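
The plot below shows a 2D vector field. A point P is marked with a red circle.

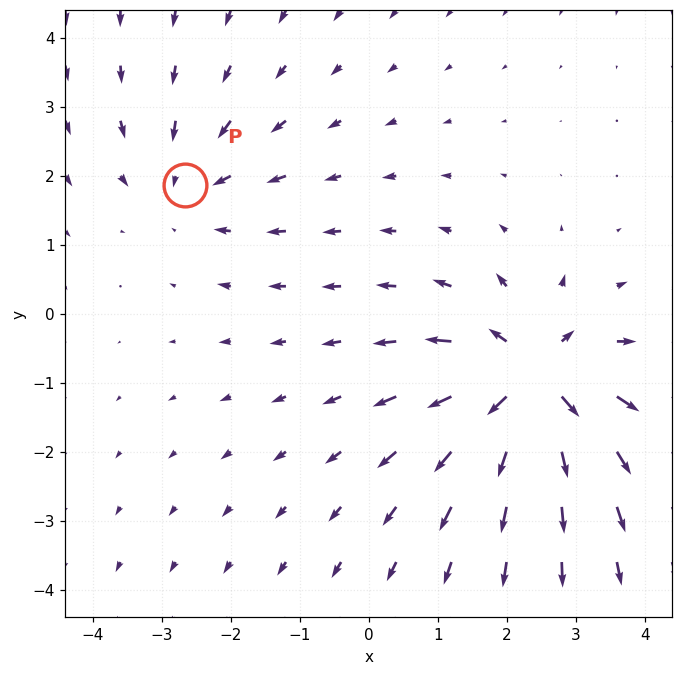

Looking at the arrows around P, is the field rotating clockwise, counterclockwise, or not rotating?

Near P at (-2.7, 1.9) the arrows show no circulation. The curl there is ≈0.

not rotating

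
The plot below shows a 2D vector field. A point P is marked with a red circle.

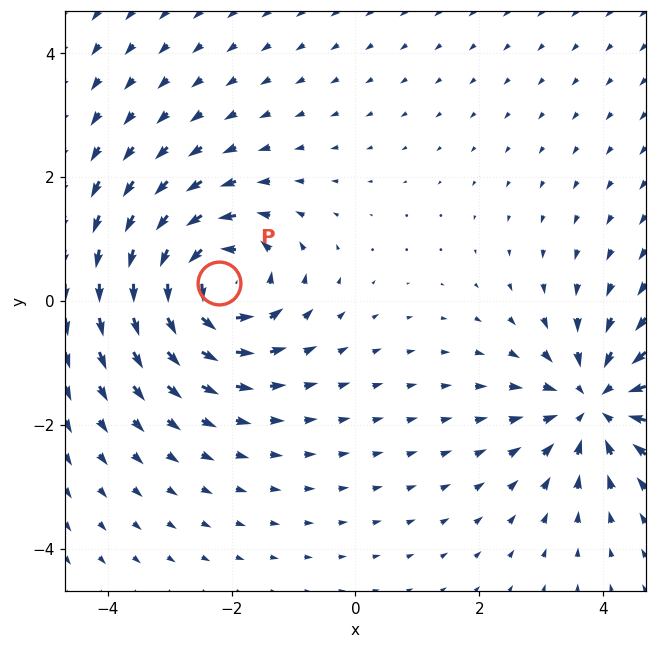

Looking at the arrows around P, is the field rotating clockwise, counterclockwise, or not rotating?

Near P at (-2.2, 0.3) the arrows circulate counterclockwise. The curl (z-component) there is about +6; positive curl means counterclockwise rotation.

counterclockwise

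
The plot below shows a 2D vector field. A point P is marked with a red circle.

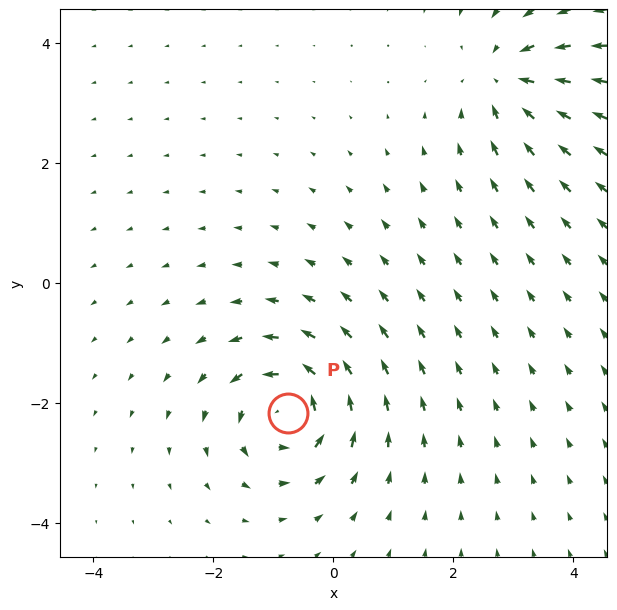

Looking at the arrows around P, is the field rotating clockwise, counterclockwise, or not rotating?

counterclockwise

Near P at (-0.8, -2.2) the arrows circulate counterclockwise. The curl (z-component) there is about +5; positive curl means counterclockwise rotation.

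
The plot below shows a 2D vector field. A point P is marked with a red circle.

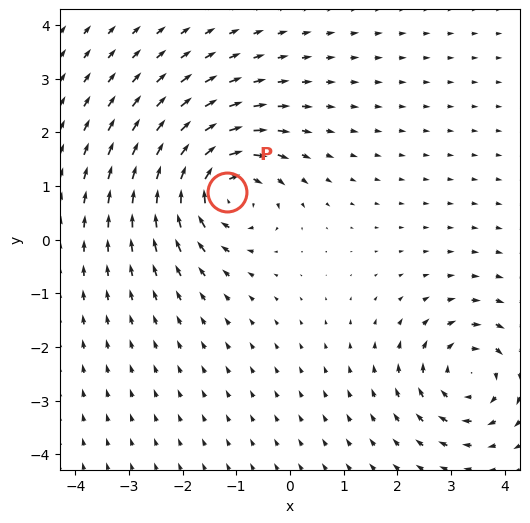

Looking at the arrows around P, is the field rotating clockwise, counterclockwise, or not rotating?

Near P at (-1.2, 0.9) the arrows circulate clockwise. The curl (z-component) there is about -7; negative curl means clockwise rotation.

clockwise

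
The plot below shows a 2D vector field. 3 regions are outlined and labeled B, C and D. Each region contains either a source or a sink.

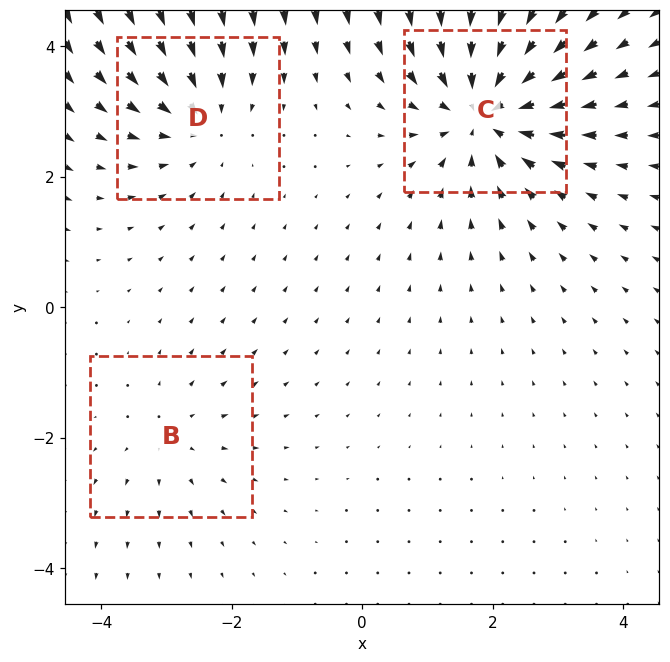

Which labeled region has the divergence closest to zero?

Divergence at each region's feature centre — B: about +2, C: about -5, D: about -3. Region B is closest to zero.

B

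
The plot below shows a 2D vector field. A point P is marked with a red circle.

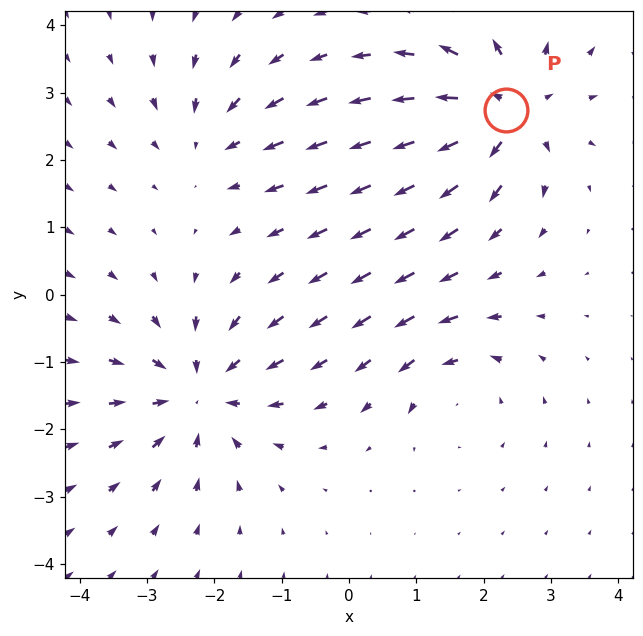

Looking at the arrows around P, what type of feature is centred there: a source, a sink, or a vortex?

source

At P (2.3, 2.7) the arrows spread outward. Divergence about +6, curl ≈0 — positive divergence with near-zero curl is a source.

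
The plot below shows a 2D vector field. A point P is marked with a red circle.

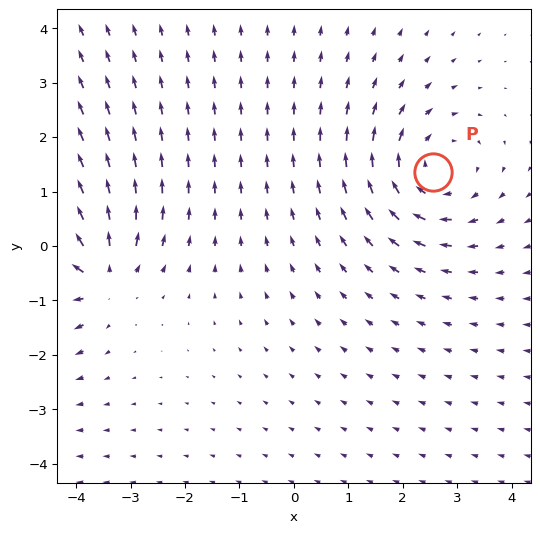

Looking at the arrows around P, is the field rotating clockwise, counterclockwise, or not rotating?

Near P at (2.5, 1.4) the arrows circulate clockwise. The curl (z-component) there is about -3; negative curl means clockwise rotation.

clockwise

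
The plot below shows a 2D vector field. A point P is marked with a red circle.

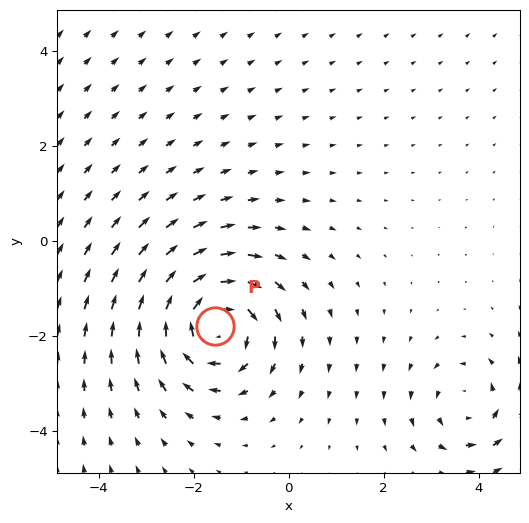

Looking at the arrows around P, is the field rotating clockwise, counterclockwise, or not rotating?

clockwise

Near P at (-1.5, -1.8) the arrows circulate clockwise. The curl (z-component) there is about -6; negative curl means clockwise rotation.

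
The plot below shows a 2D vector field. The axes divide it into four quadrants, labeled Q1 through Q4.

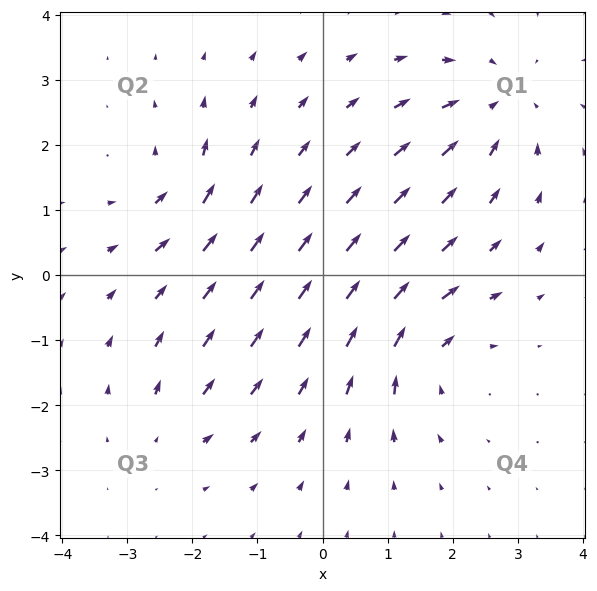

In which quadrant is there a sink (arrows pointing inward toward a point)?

Q1

The sink sits at approximately (2.7, 2.6), which lies in quadrant Q1. The divergence there is about -5, negative as expected for a sink.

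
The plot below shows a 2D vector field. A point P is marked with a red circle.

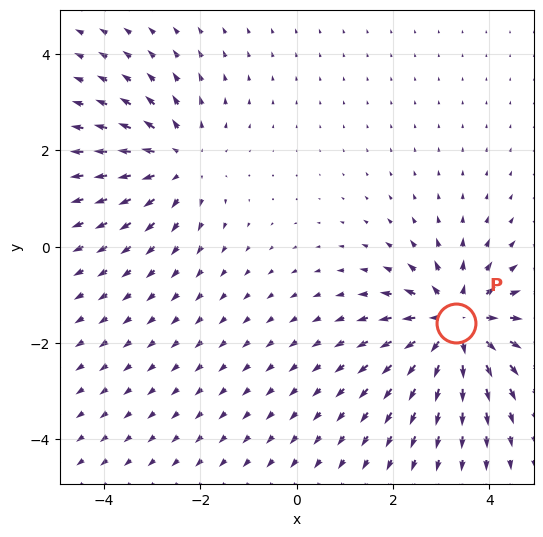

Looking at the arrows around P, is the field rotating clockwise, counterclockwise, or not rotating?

not rotating

Near P at (3.3, -1.6) the arrows show no circulation. The curl there is ≈0.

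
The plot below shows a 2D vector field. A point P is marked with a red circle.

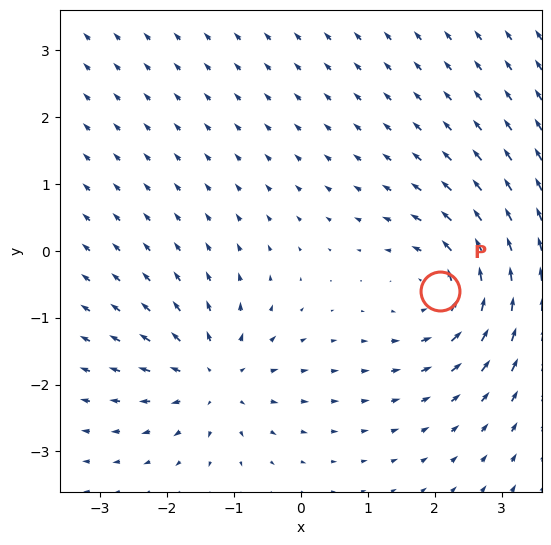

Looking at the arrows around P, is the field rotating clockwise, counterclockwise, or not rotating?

counterclockwise

Near P at (2.1, -0.6) the arrows circulate counterclockwise. The curl (z-component) there is about +4; positive curl means counterclockwise rotation.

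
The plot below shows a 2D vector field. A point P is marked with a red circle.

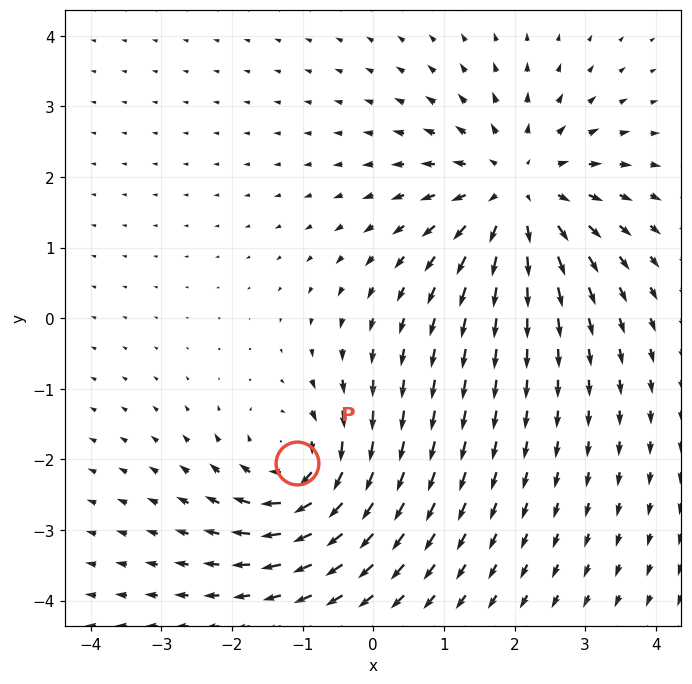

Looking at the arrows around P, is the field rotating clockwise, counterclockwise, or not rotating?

Near P at (-1.1, -2.1) the arrows circulate clockwise. The curl (z-component) there is about -5; negative curl means clockwise rotation.

clockwise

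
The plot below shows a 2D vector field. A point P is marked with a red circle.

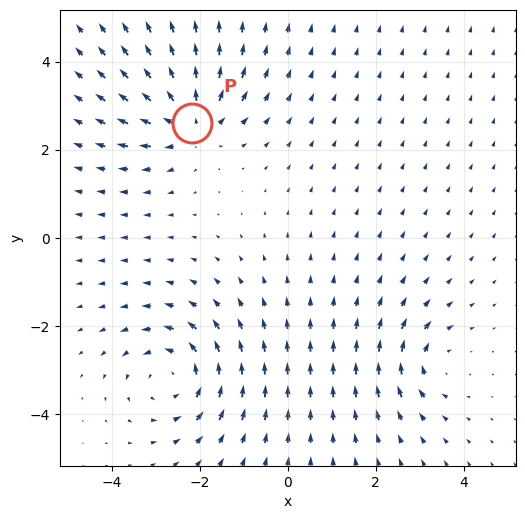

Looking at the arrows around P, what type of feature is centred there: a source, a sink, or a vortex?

source

At P (-2.2, 2.6) the arrows spread outward. Divergence about +5, curl ≈0 — positive divergence with near-zero curl is a source.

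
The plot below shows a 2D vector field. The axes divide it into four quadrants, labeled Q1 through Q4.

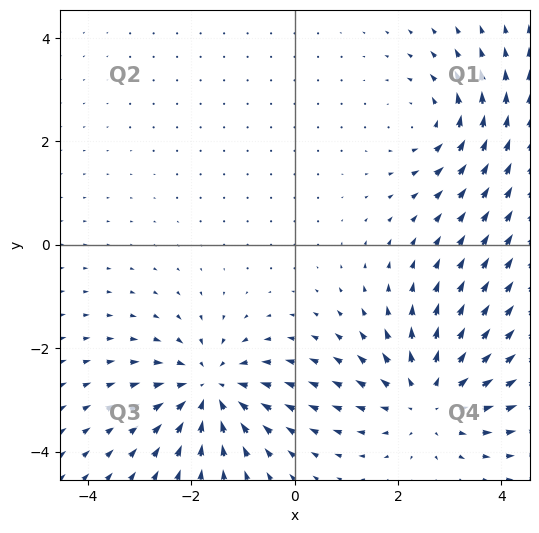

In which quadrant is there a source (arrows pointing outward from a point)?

Q4

The source sits at approximately (2.6, -3.0), which lies in quadrant Q4. The divergence there is about +4, positive as expected for a source.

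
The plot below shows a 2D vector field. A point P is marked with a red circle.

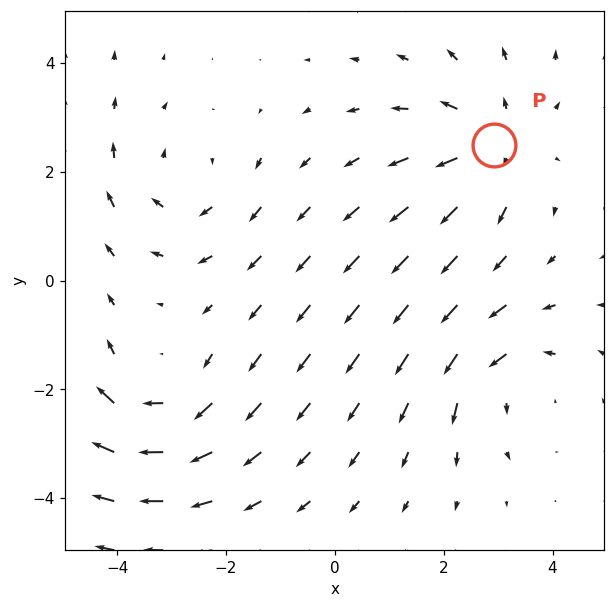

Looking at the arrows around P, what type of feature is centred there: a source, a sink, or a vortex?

source

At P (2.9, 2.5) the arrows spread outward. Divergence about +4, curl ≈0 — positive divergence with near-zero curl is a source.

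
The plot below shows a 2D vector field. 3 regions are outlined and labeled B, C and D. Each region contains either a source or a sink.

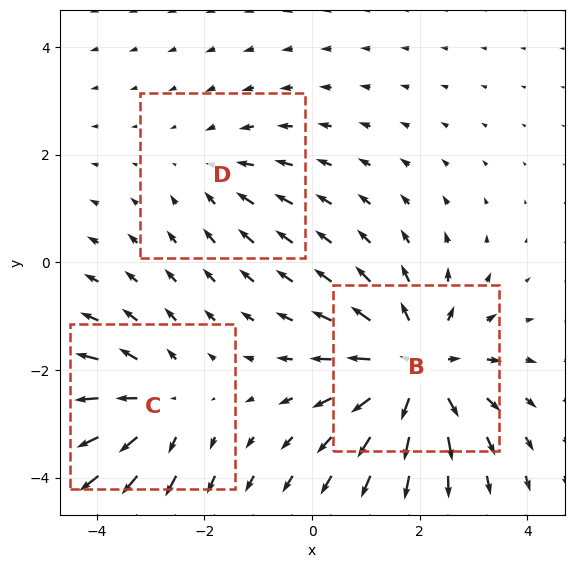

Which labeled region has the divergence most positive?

B

Divergence at each region's feature centre — B: about +4, C: about +3, D: about -2. Region B is most positive.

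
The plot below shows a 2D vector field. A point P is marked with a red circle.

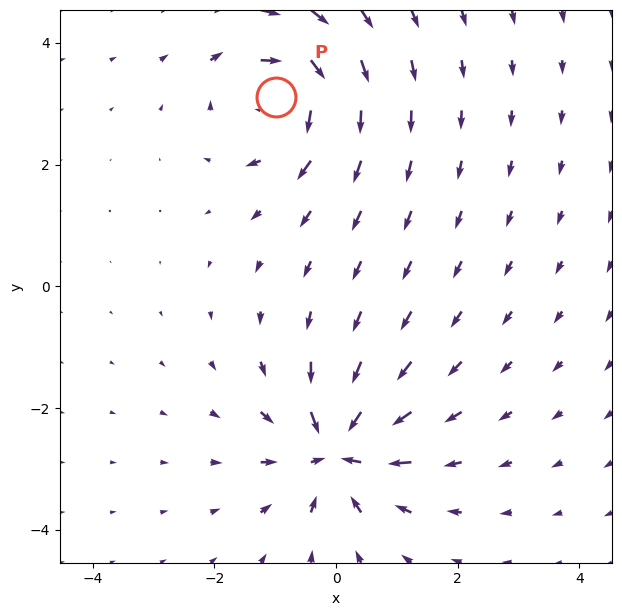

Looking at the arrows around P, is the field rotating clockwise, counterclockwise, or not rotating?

clockwise

Near P at (-1.0, 3.1) the arrows circulate clockwise. The curl (z-component) there is about -6; negative curl means clockwise rotation.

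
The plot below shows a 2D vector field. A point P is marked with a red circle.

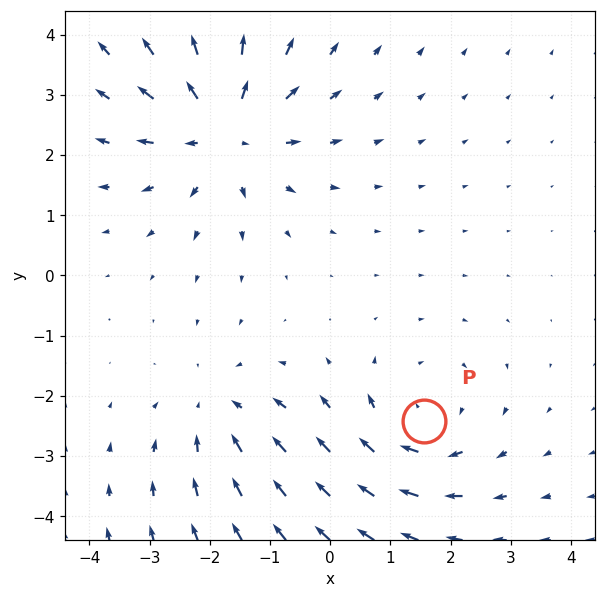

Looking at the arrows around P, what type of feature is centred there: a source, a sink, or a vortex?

At P (1.6, -2.4) the arrows circulate clockwise. Divergence ≈0, curl about -3 — near-zero divergence with nonzero curl is a vortex.

vortex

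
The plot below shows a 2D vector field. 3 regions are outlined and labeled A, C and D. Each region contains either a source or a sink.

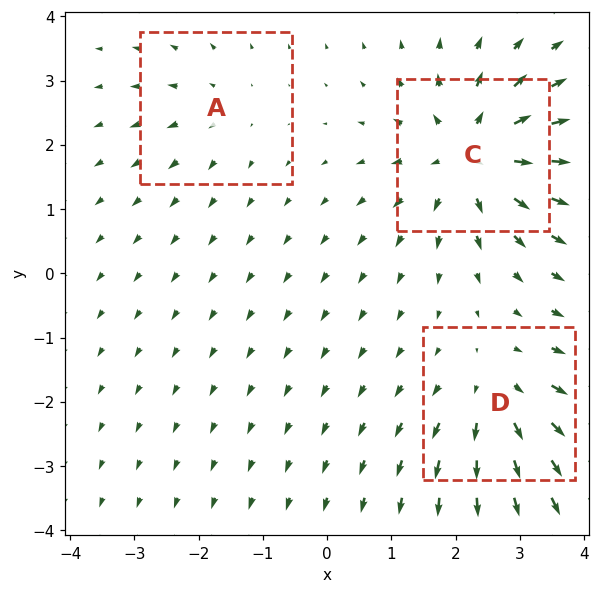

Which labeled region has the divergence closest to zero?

Divergence at each region's feature centre — A: about +2, C: about +6, D: about +4. Region A is closest to zero.

A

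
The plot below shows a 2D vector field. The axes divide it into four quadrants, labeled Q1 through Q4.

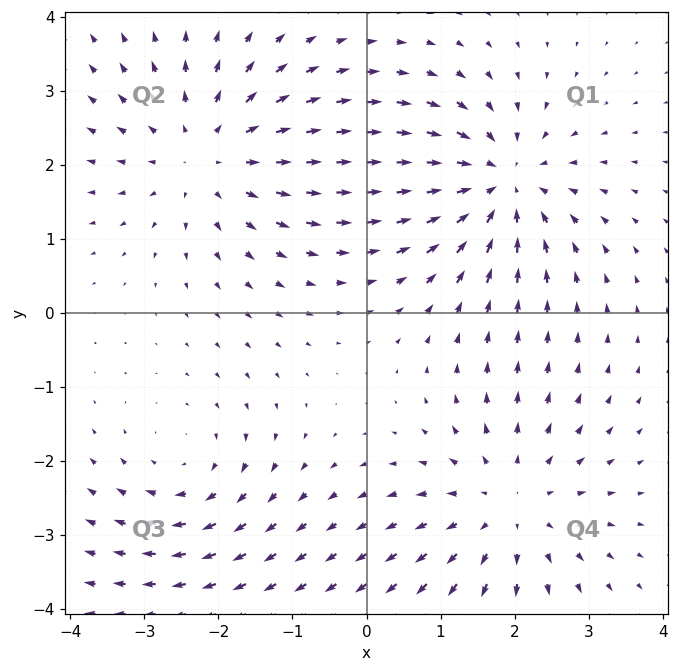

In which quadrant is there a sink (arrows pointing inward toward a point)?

Q1

The sink sits at approximately (1.8, 1.8), which lies in quadrant Q1. The divergence there is about -5, negative as expected for a sink.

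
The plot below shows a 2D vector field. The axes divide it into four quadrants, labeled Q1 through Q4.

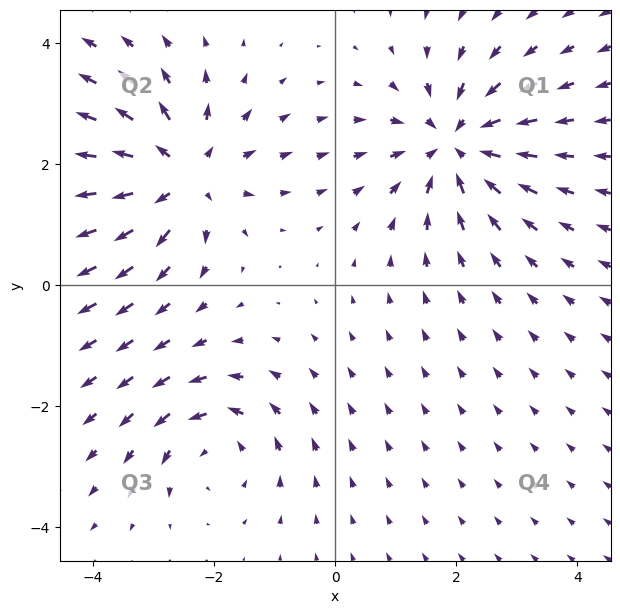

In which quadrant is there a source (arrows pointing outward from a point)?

Q2

The source sits at approximately (-2.5, 1.8), which lies in quadrant Q2. The divergence there is about +5, positive as expected for a source.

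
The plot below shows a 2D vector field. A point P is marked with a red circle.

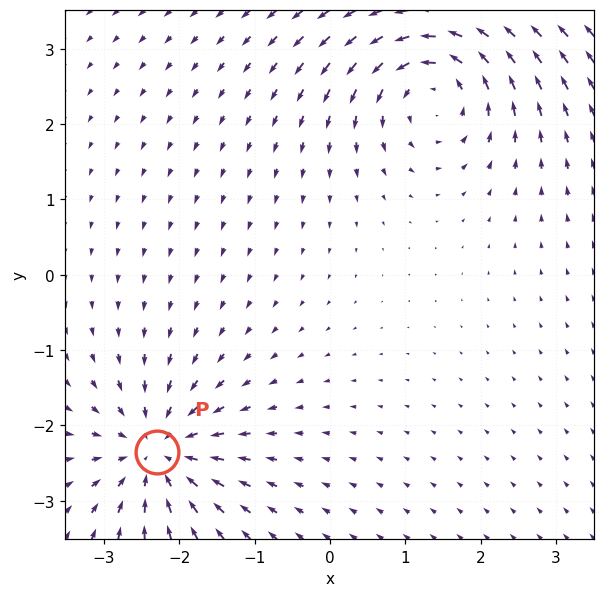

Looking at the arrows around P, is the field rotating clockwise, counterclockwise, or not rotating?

Near P at (-2.3, -2.4) the arrows show no circulation. The curl there is ≈0.

not rotating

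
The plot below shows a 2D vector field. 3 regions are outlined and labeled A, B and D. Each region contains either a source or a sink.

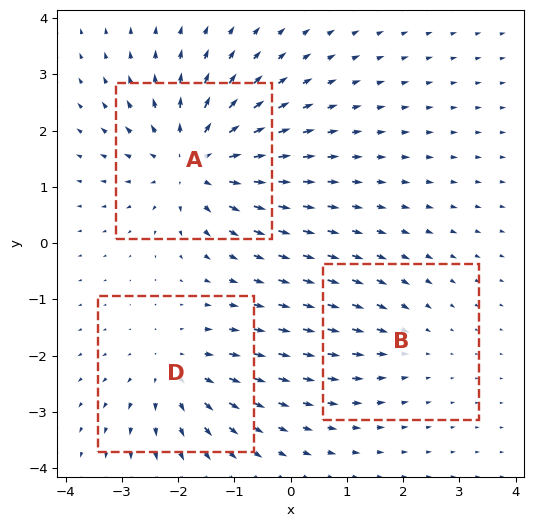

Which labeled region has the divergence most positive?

A

Divergence at each region's feature centre — A: about +5, B: about -2, D: about +3. Region A is most positive.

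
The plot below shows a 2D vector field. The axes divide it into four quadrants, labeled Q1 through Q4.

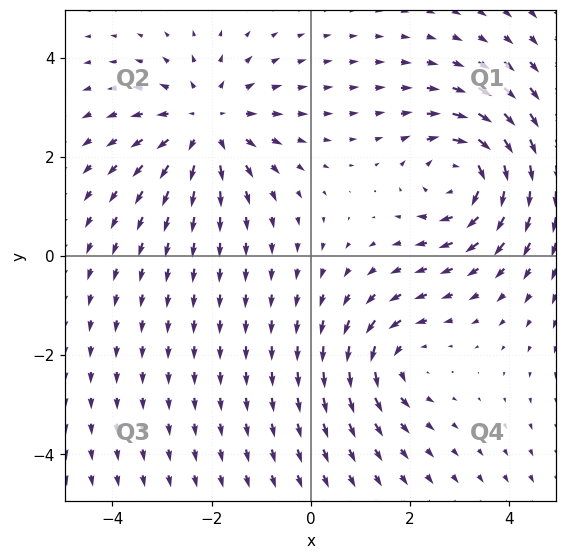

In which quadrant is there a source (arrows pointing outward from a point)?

The source sits at approximately (-2.1, 2.7), which lies in quadrant Q2. The divergence there is about +4, positive as expected for a source.

Q2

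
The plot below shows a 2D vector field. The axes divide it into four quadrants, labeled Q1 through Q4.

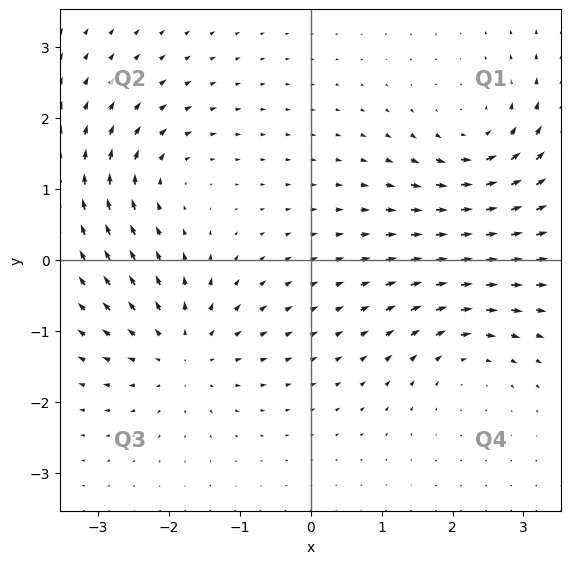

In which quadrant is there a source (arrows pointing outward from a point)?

The source sits at approximately (-1.8, -1.3), which lies in quadrant Q3. The divergence there is about +5, positive as expected for a source.

Q3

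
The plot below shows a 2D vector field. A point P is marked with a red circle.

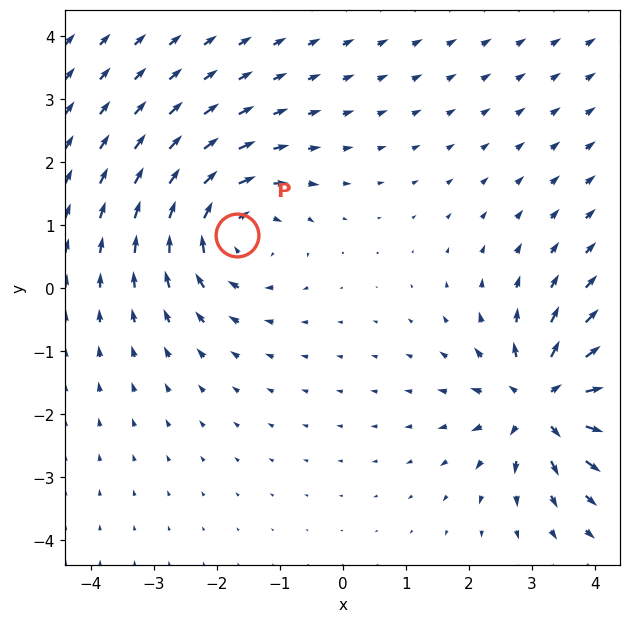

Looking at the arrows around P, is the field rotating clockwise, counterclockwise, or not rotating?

Near P at (-1.7, 0.8) the arrows circulate clockwise. The curl (z-component) there is about -4; negative curl means clockwise rotation.

clockwise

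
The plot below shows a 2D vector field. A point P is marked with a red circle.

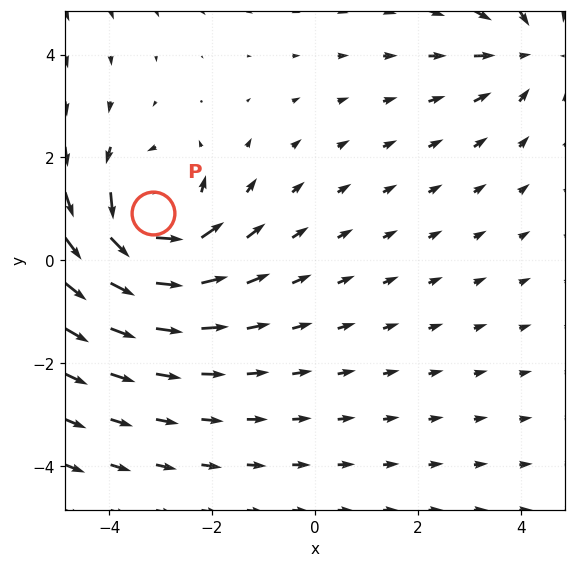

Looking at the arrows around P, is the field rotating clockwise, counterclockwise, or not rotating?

counterclockwise

Near P at (-3.2, 0.9) the arrows circulate counterclockwise. The curl (z-component) there is about +5; positive curl means counterclockwise rotation.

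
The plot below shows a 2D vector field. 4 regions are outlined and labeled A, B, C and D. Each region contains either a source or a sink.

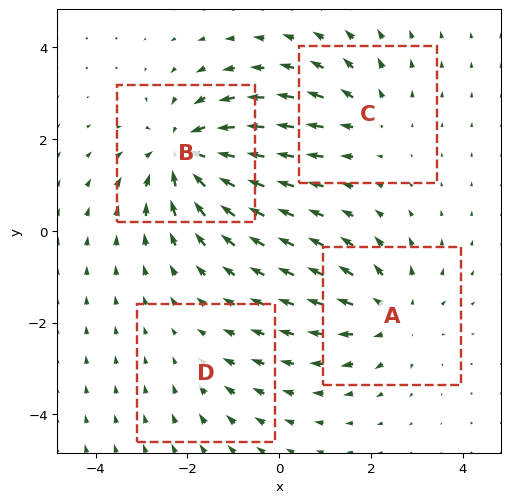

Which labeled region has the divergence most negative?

B

Divergence at each region's feature centre — A: about +4, B: about -6, C: about +3, D: about -2. Region B is most negative.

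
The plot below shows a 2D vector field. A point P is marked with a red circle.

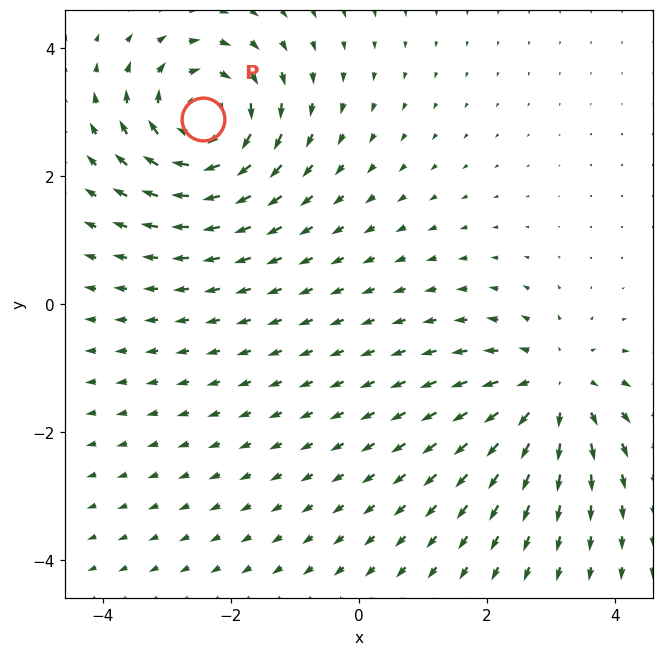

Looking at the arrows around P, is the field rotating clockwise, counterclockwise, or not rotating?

clockwise

Near P at (-2.4, 2.9) the arrows circulate clockwise. The curl (z-component) there is about -5; negative curl means clockwise rotation.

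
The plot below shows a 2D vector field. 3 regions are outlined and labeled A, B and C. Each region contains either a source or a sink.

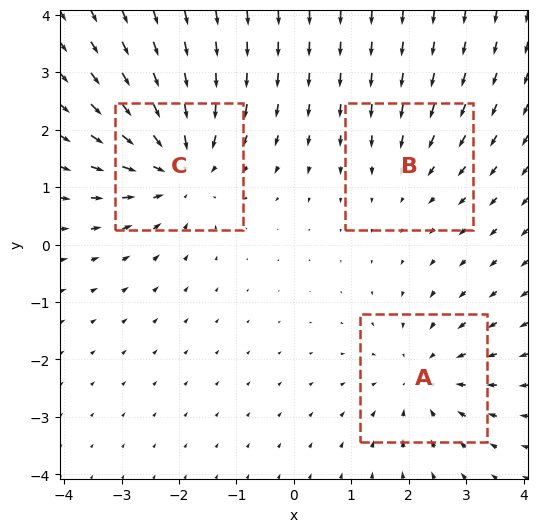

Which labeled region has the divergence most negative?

Divergence at each region's feature centre — A: about -3, B: about -2, C: about -4. Region C is most negative.

C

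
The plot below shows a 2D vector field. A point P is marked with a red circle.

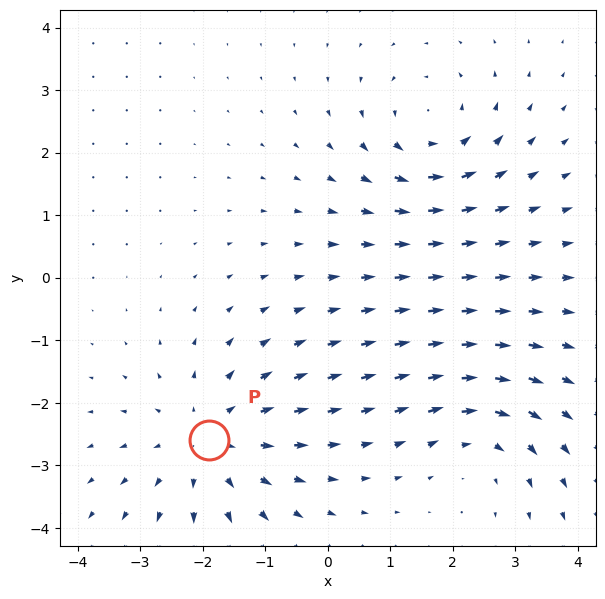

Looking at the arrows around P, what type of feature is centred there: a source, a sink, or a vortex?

source

At P (-1.9, -2.6) the arrows spread outward. Divergence about +4, curl ≈0 — positive divergence with near-zero curl is a source.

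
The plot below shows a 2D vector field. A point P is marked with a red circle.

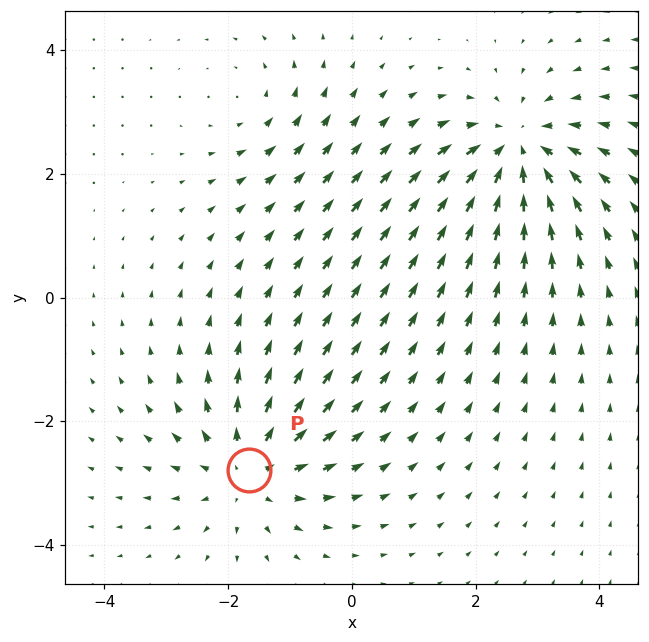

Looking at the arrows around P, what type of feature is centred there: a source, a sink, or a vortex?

At P (-1.7, -2.8) the arrows spread outward. Divergence about +4, curl ≈0 — positive divergence with near-zero curl is a source.

source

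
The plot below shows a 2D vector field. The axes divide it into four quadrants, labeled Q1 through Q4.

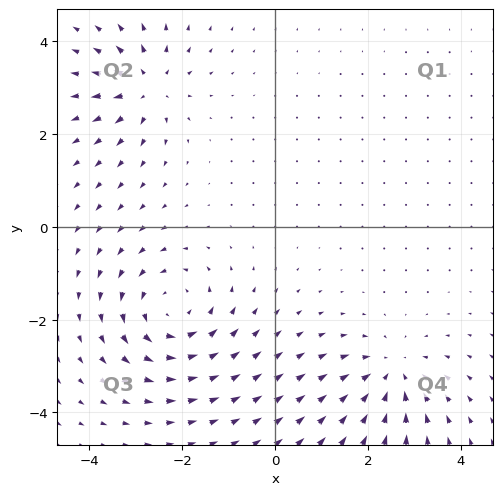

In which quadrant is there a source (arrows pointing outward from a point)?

The source sits at approximately (-2.8, 3.0), which lies in quadrant Q2. The divergence there is about +5, positive as expected for a source.

Q2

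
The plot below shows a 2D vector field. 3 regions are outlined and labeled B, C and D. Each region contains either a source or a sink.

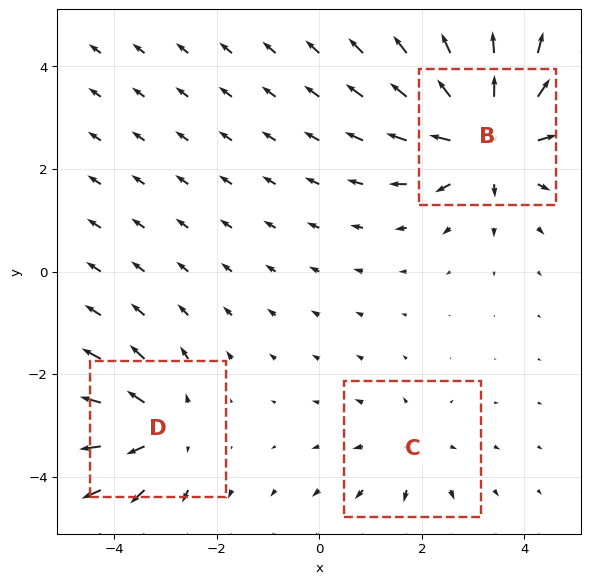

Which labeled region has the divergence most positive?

Divergence at each region's feature centre — B: about +5, C: about +2, D: about +3. Region B is most positive.

B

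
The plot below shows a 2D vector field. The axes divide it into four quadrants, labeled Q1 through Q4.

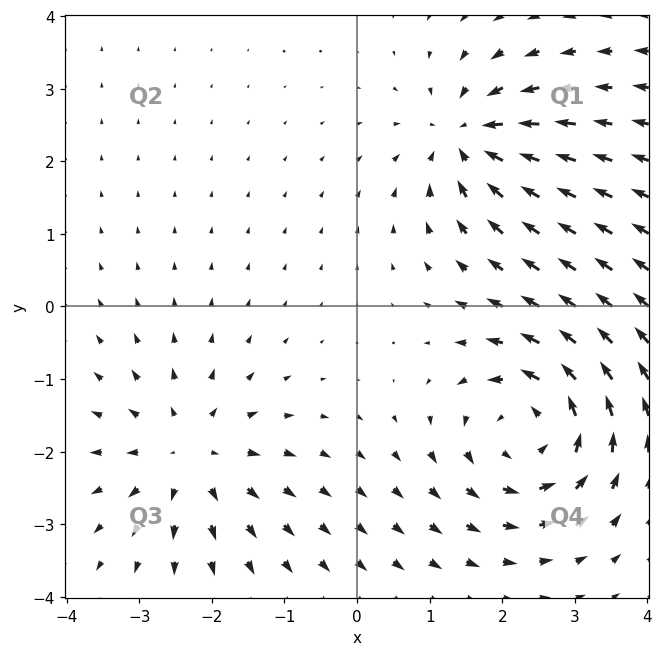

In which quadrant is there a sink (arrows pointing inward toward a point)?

The sink sits at approximately (1.5, 2.3), which lies in quadrant Q1. The divergence there is about -5, negative as expected for a sink.

Q1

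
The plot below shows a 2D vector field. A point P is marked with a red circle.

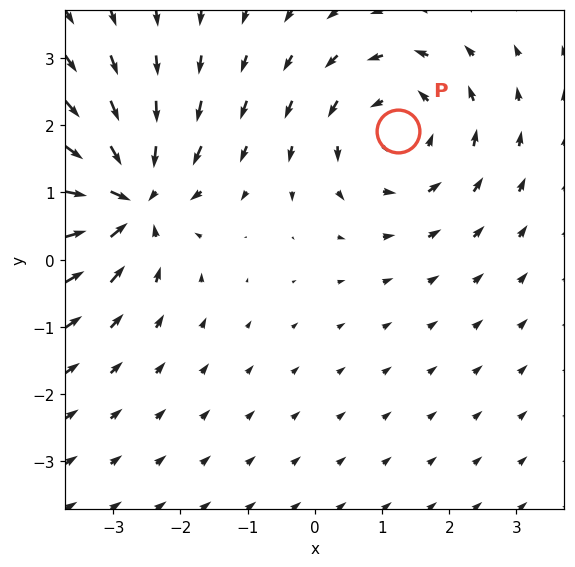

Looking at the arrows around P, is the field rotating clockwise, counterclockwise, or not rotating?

counterclockwise

Near P at (1.2, 1.9) the arrows circulate counterclockwise. The curl (z-component) there is about +3; positive curl means counterclockwise rotation.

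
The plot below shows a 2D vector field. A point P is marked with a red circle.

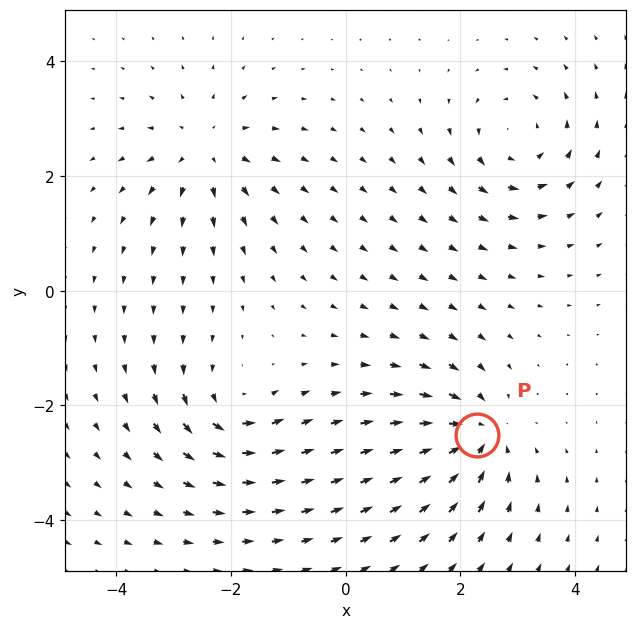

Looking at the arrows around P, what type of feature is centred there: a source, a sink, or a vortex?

sink

At P (2.3, -2.5) the arrows converge inward. Divergence about -4, curl ≈0 — negative divergence with near-zero curl is a sink.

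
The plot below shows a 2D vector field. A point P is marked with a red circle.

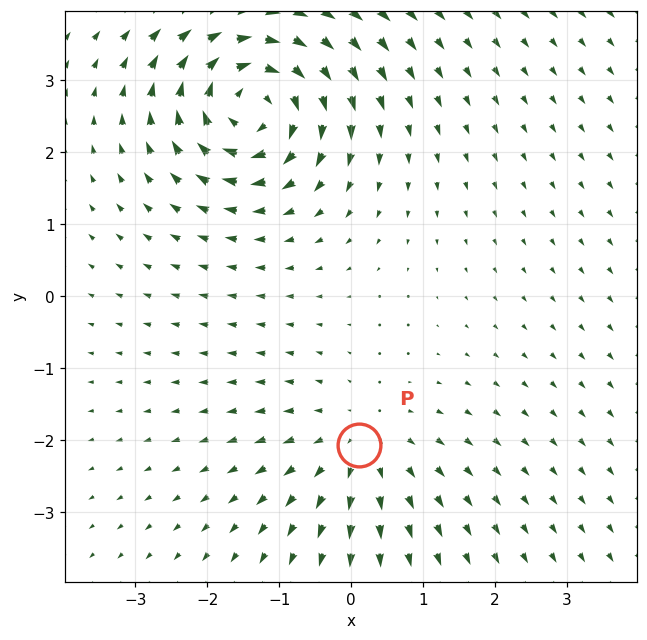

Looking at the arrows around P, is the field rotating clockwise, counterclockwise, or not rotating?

Near P at (0.1, -2.1) the arrows show no circulation. The curl there is ≈0.

not rotating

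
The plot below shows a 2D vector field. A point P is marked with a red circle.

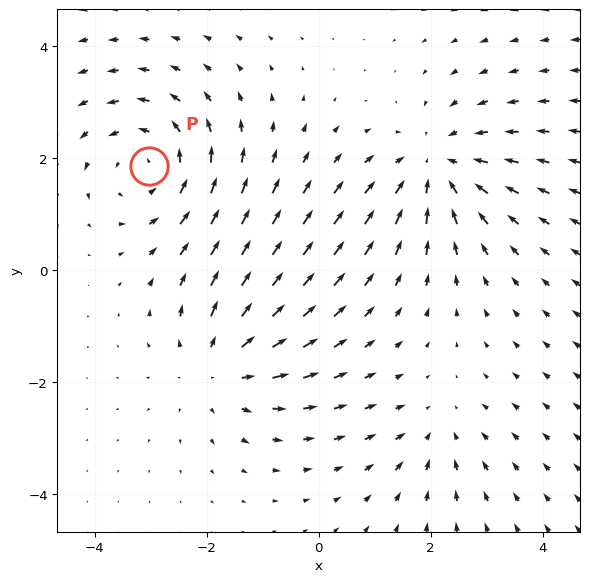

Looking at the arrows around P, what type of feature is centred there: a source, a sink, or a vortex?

vortex

At P (-3.0, 1.9) the arrows circulate counterclockwise. Divergence ≈0, curl about +4 — near-zero divergence with nonzero curl is a vortex.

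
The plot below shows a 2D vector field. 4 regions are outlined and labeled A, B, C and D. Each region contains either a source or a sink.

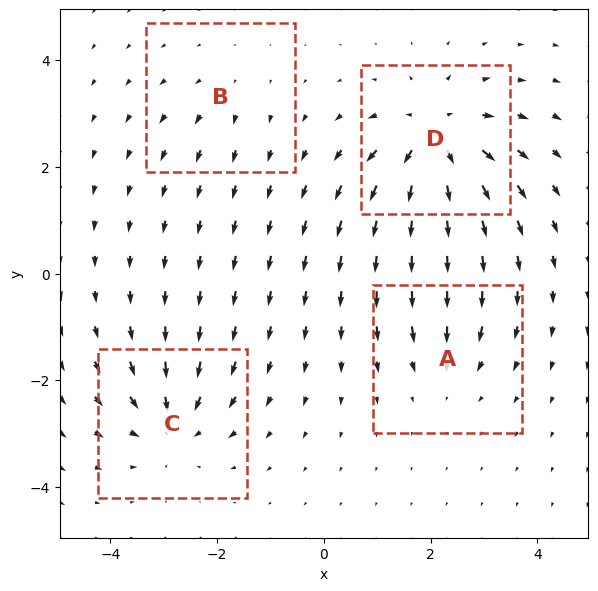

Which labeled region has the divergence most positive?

D

Divergence at each region's feature centre — A: about -3, B: about +2, C: about -5, D: about +7. Region D is most positive.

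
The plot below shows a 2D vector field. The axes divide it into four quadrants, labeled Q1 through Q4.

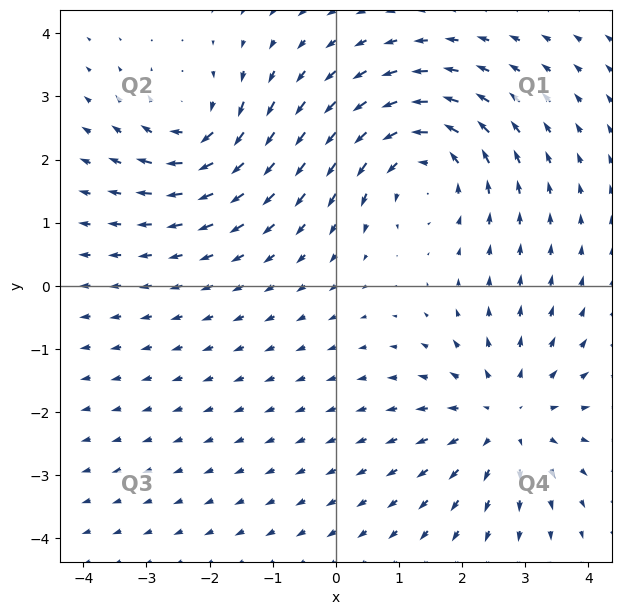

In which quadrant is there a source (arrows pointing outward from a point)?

Q4

The source sits at approximately (2.7, -2.1), which lies in quadrant Q4. The divergence there is about +4, positive as expected for a source.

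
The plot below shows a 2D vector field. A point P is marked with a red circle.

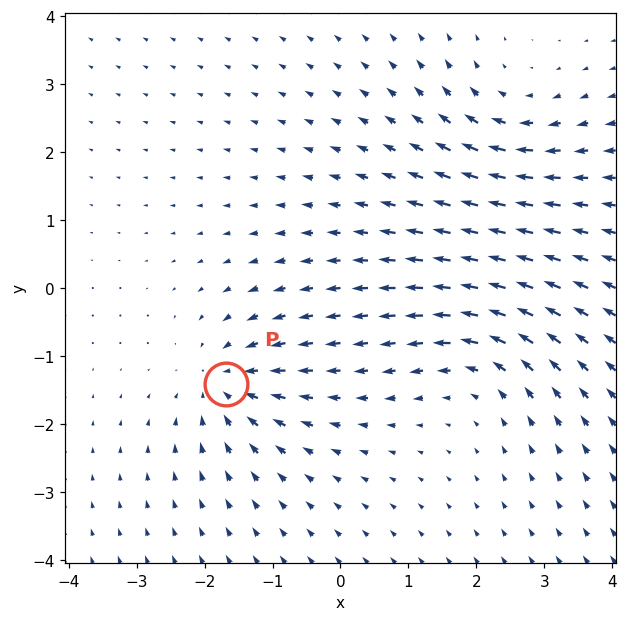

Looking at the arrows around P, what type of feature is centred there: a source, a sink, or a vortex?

At P (-1.7, -1.4) the arrows converge inward. Divergence about -4, curl ≈0 — negative divergence with near-zero curl is a sink.

sink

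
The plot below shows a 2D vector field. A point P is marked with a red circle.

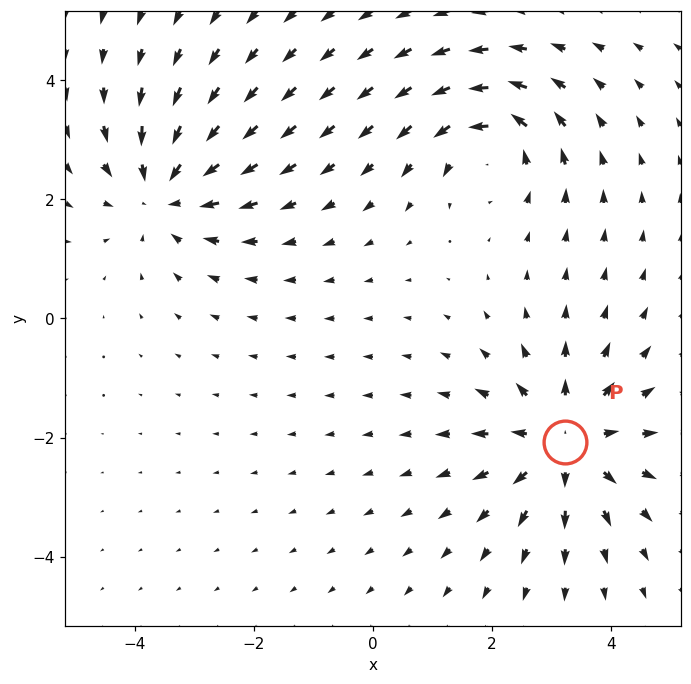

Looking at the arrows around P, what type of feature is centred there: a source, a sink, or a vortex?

source

At P (3.2, -2.1) the arrows spread outward. Divergence about +5, curl ≈0 — positive divergence with near-zero curl is a source.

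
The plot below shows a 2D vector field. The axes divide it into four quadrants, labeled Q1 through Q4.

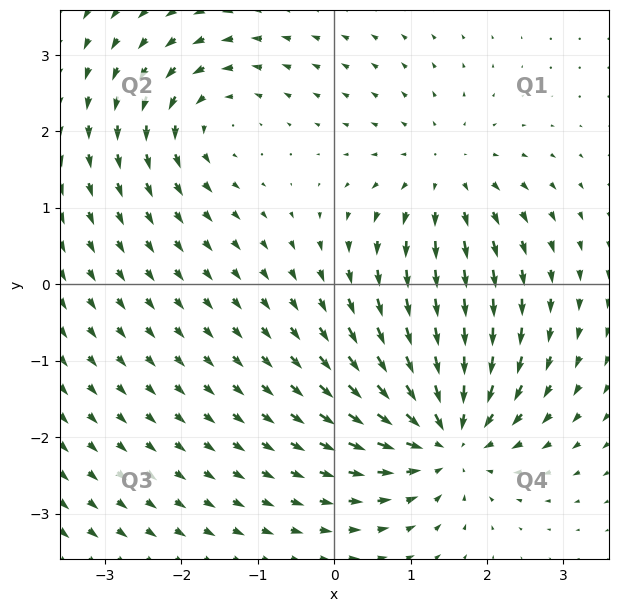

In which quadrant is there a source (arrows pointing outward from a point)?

The source sits at approximately (1.4, 1.4), which lies in quadrant Q1. The divergence there is about +3, positive as expected for a source.

Q1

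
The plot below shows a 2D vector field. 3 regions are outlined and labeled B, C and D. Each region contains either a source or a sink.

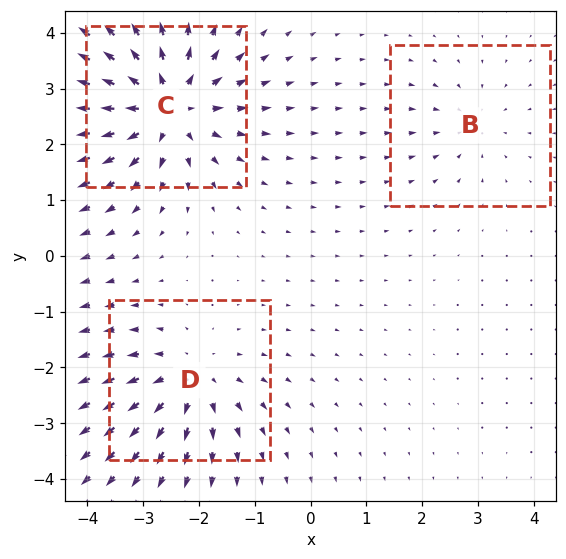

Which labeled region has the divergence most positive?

Divergence at each region's feature centre — B: about -2, C: about +6, D: about +4. Region C is most positive.

C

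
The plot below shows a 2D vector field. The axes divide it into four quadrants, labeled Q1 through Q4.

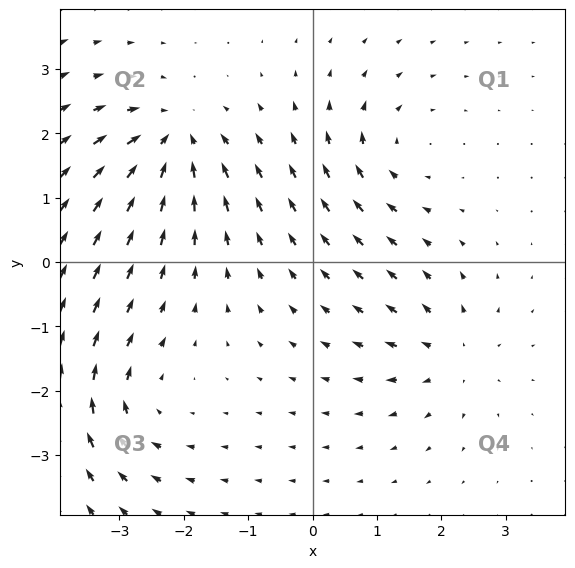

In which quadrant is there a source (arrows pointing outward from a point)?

Q4

The source sits at approximately (2.2, -1.4), which lies in quadrant Q4. The divergence there is about +5, positive as expected for a source.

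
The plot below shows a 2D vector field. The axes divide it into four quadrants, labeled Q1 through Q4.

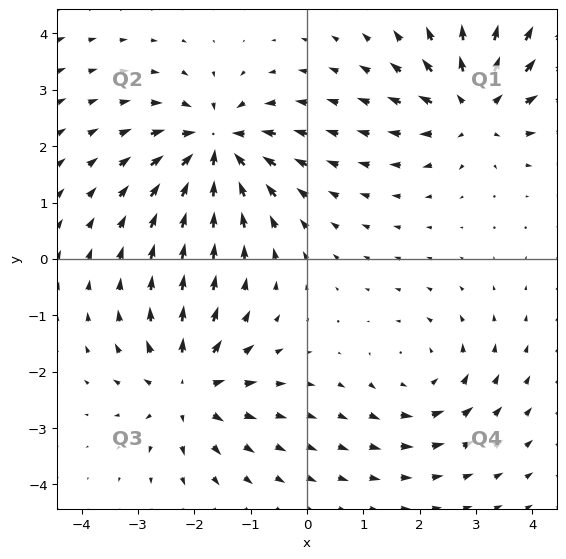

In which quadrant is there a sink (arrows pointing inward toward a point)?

The sink sits at approximately (-1.6, 2.0), which lies in quadrant Q2. The divergence there is about -6, negative as expected for a sink.

Q2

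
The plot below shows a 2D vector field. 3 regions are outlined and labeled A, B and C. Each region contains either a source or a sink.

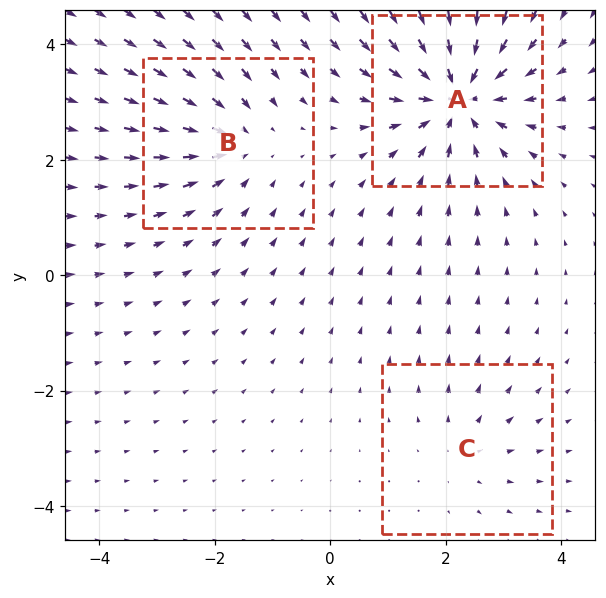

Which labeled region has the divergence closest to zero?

Divergence at each region's feature centre — A: about -6, B: about -3, C: about +2. Region C is closest to zero.

C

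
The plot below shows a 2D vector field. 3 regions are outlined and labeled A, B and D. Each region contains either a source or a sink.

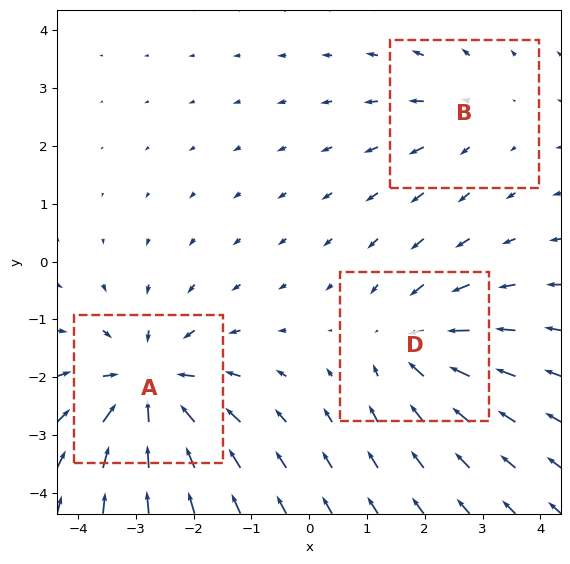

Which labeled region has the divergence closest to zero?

B

Divergence at each region's feature centre — A: about -5, B: about +2, D: about -3. Region B is closest to zero.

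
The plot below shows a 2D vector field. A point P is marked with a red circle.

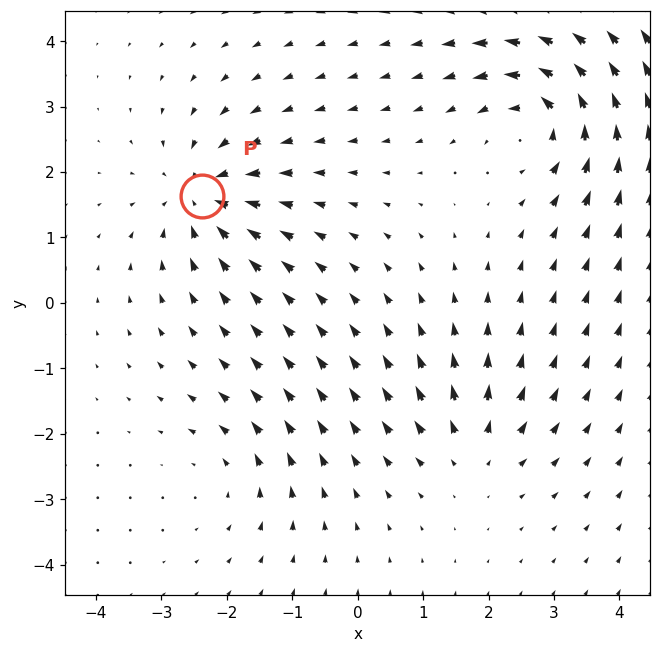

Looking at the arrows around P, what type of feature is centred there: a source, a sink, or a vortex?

At P (-2.4, 1.6) the arrows converge inward. Divergence about -5, curl ≈0 — negative divergence with near-zero curl is a sink.

sink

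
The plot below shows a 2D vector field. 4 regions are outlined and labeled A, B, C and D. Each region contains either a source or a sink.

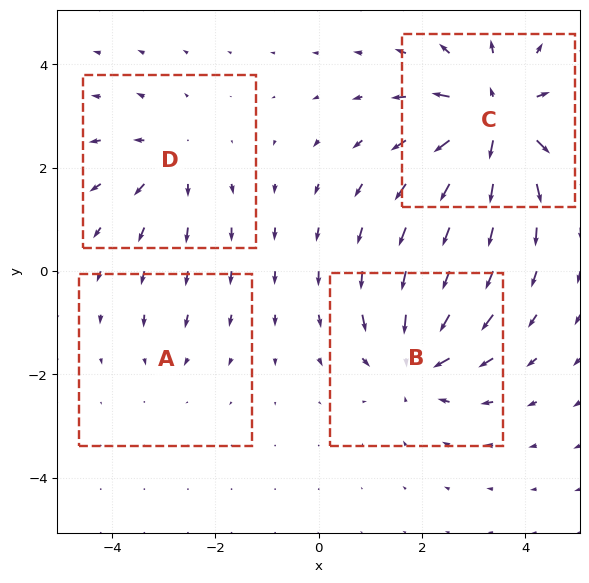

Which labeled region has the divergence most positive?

Divergence at each region's feature centre — A: about -2, B: about -5, C: about +7, D: about +4. Region C is most positive.

C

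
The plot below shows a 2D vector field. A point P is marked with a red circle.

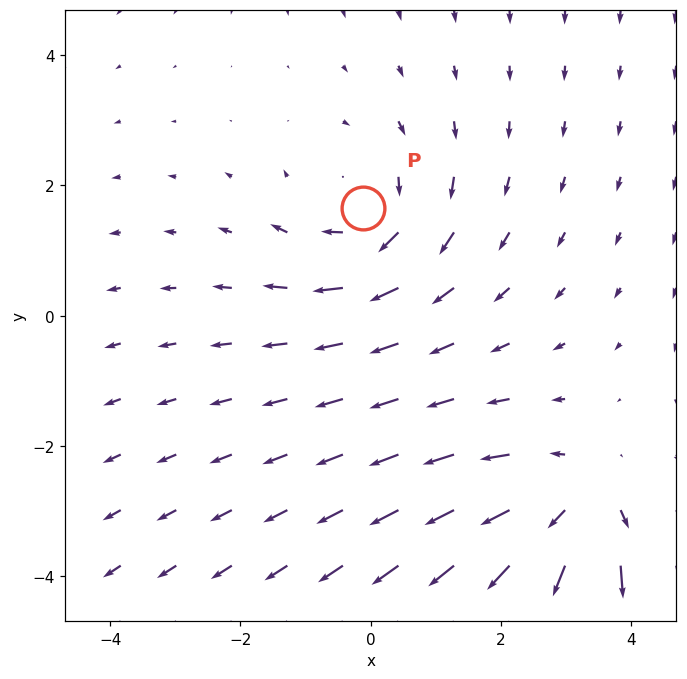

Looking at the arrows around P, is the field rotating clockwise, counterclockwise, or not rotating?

Near P at (-0.1, 1.6) the arrows circulate clockwise. The curl (z-component) there is about -3; negative curl means clockwise rotation.

clockwise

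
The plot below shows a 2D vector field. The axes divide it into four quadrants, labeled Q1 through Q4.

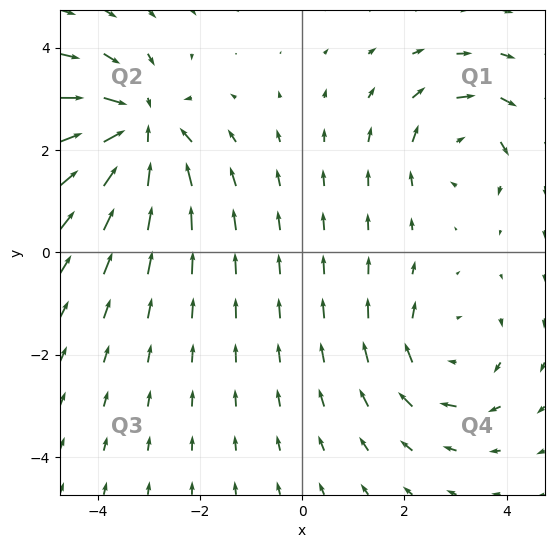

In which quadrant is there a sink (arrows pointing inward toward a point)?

Q2

The sink sits at approximately (-3.2, 2.4), which lies in quadrant Q2. The divergence there is about -4, negative as expected for a sink.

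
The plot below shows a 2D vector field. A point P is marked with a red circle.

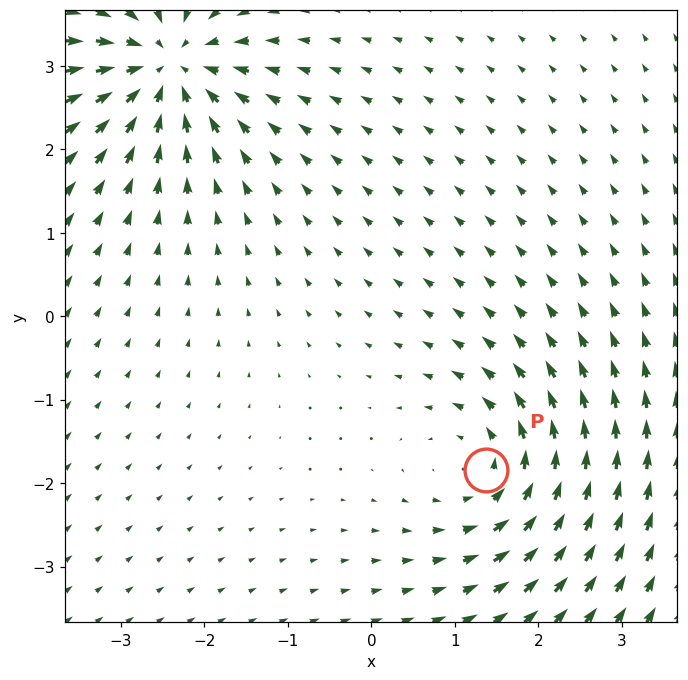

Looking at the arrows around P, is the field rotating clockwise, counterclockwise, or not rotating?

counterclockwise

Near P at (1.4, -1.8) the arrows circulate counterclockwise. The curl (z-component) there is about +4; positive curl means counterclockwise rotation.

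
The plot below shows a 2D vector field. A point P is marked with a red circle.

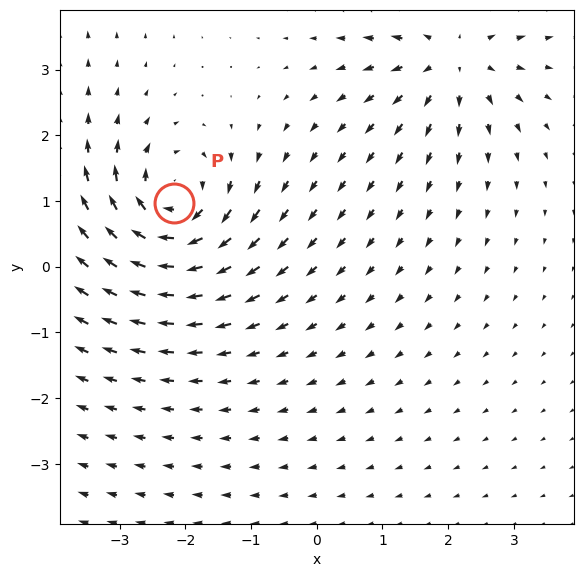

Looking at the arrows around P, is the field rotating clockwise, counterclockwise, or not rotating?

Near P at (-2.2, 1.0) the arrows circulate clockwise. The curl (z-component) there is about -6; negative curl means clockwise rotation.

clockwise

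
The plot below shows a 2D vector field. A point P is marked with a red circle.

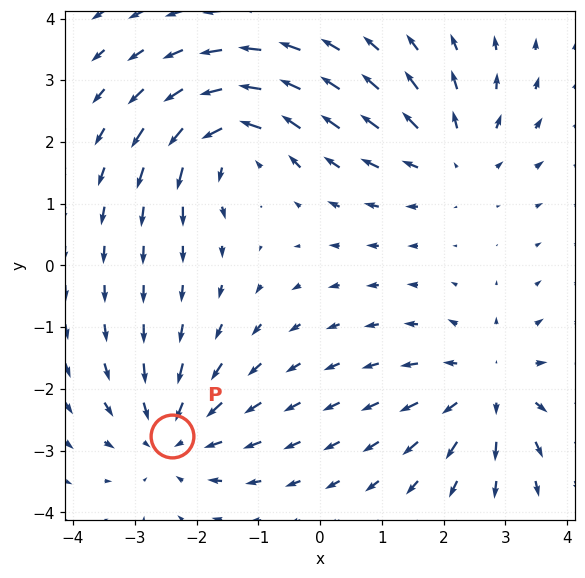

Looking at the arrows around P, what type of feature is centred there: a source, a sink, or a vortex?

At P (-2.4, -2.8) the arrows converge inward. Divergence about -4, curl ≈0 — negative divergence with near-zero curl is a sink.

sink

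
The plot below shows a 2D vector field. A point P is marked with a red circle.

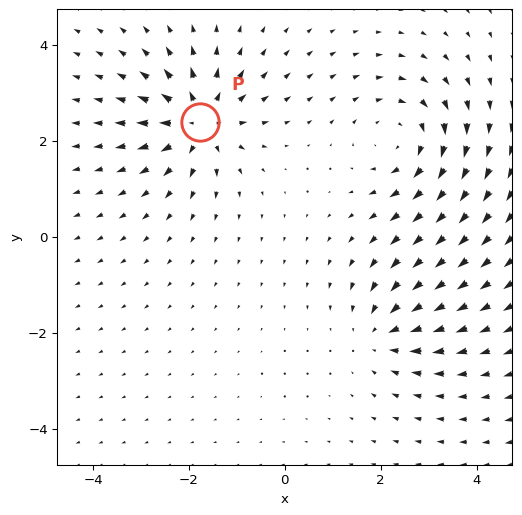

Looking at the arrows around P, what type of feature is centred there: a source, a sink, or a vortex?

source

At P (-1.8, 2.4) the arrows spread outward. Divergence about +5, curl ≈0 — positive divergence with near-zero curl is a source.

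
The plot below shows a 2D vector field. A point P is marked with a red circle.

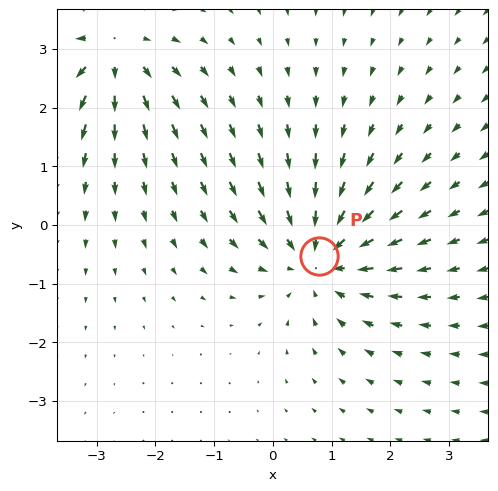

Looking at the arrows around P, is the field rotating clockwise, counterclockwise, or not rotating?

not rotating

Near P at (0.8, -0.5) the arrows show no circulation. The curl there is ≈0.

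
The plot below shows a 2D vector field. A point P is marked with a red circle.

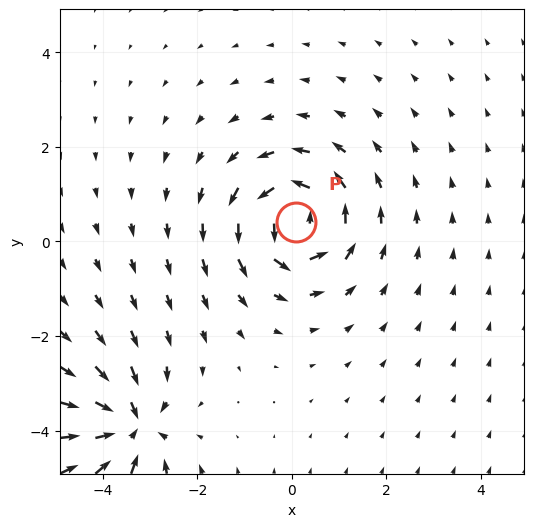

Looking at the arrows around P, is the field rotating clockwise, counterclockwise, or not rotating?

Near P at (0.1, 0.4) the arrows circulate counterclockwise. The curl (z-component) there is about +4; positive curl means counterclockwise rotation.

counterclockwise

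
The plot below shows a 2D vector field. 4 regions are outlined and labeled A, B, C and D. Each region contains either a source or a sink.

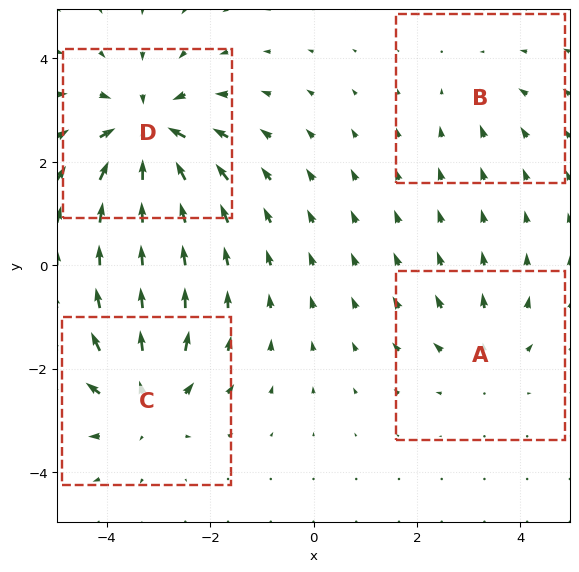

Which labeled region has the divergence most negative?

D

Divergence at each region's feature centre — A: about +3, B: about -2, C: about +5, D: about -7. Region D is most negative.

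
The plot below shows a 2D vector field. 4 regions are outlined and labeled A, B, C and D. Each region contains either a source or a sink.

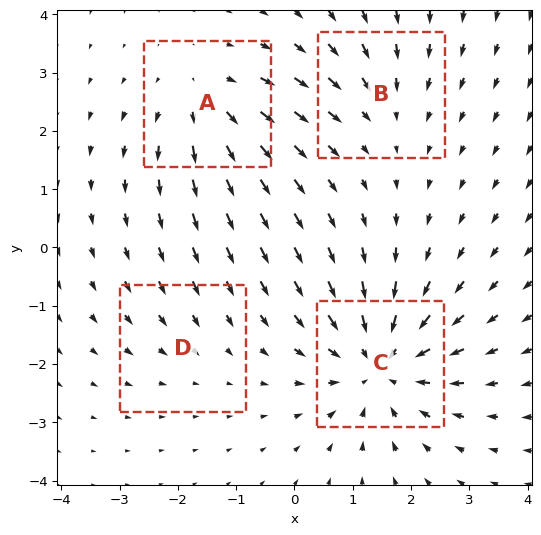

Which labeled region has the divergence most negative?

C

Divergence at each region's feature centre — A: about +4, B: about -3, C: about -6, D: about -2. Region C is most negative.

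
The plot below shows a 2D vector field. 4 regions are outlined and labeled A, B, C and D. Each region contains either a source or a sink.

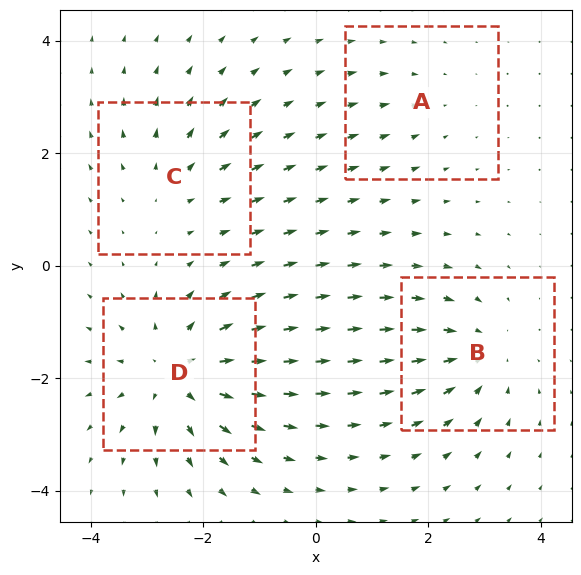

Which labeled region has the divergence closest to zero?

A

Divergence at each region's feature centre — A: about -2, B: about -4, C: about +3, D: about +6. Region A is closest to zero.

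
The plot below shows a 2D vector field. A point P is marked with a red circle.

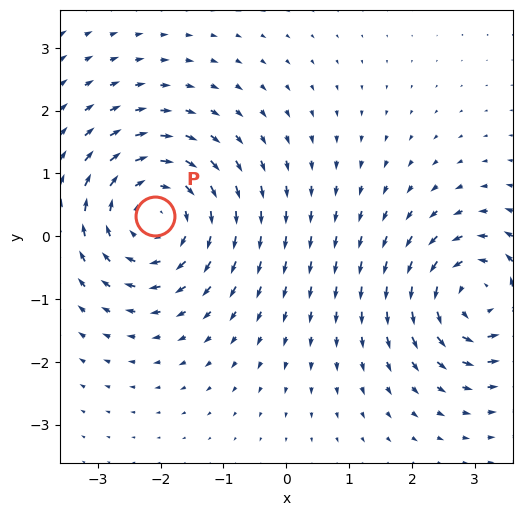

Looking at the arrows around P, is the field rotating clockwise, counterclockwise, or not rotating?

clockwise

Near P at (-2.1, 0.3) the arrows circulate clockwise. The curl (z-component) there is about -4; negative curl means clockwise rotation.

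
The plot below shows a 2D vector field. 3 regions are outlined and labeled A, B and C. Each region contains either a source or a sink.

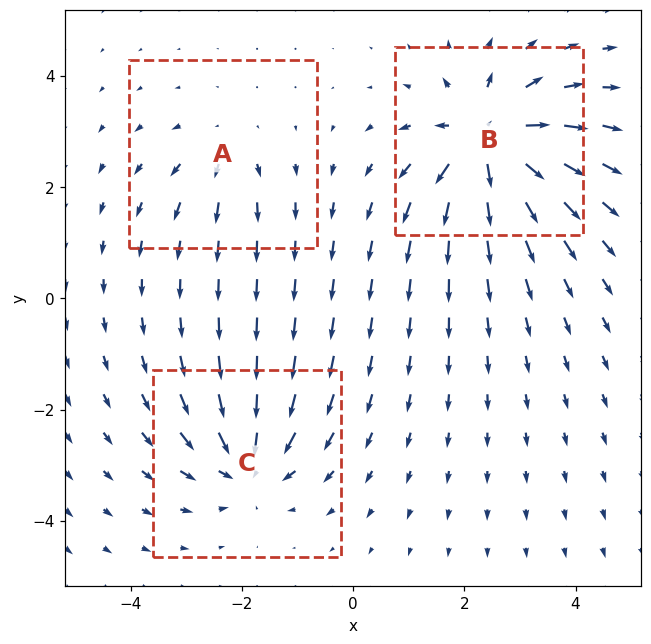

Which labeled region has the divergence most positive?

Divergence at each region's feature centre — A: about +2, B: about +6, C: about -4. Region B is most positive.

B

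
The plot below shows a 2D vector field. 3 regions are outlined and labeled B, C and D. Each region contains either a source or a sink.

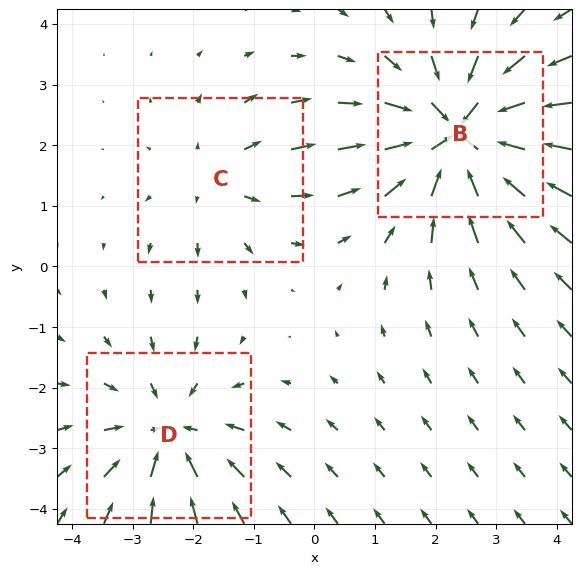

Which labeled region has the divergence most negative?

Divergence at each region's feature centre — B: about -4, C: about +2, D: about -3. Region B is most negative.

B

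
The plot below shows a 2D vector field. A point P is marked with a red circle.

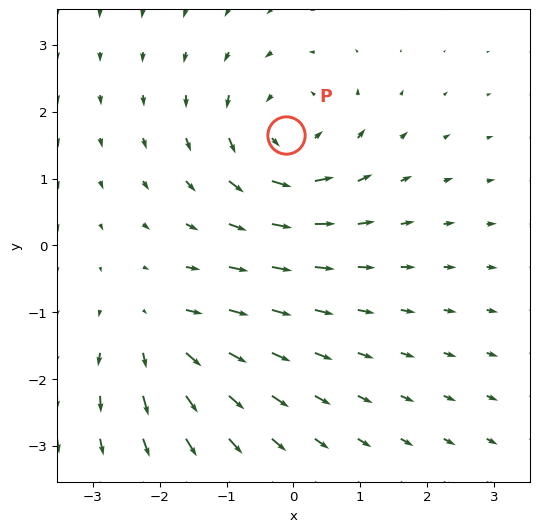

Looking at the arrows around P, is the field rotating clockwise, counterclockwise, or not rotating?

counterclockwise

Near P at (-0.1, 1.7) the arrows circulate counterclockwise. The curl (z-component) there is about +4; positive curl means counterclockwise rotation.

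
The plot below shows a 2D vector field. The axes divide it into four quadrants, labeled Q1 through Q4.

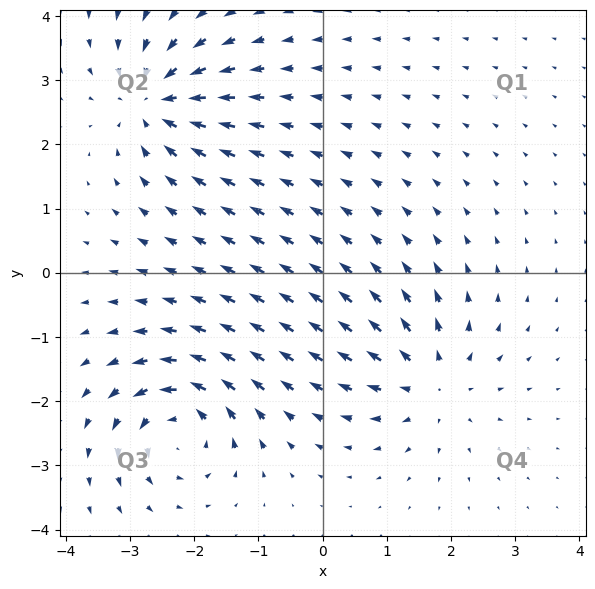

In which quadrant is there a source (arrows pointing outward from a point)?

Q4

The source sits at approximately (1.7, -1.7), which lies in quadrant Q4. The divergence there is about +3, positive as expected for a source.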